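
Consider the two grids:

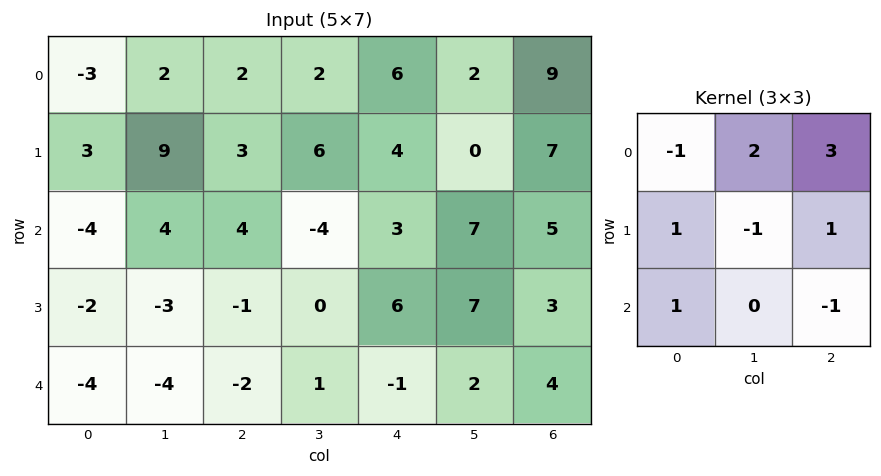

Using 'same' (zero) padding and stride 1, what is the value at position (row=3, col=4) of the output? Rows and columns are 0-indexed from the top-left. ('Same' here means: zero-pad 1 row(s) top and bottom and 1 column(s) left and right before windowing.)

31

The receptive field on the zero-padded input at this output position is [-4 3 7 / 0 6 7 / 1 -1 2]. Elementwise product with the kernel and sum: -4·-1 + 3·2 + 7·3 + 0·1 + 6·-1 + 7·1 + 1·1 + 2·-1.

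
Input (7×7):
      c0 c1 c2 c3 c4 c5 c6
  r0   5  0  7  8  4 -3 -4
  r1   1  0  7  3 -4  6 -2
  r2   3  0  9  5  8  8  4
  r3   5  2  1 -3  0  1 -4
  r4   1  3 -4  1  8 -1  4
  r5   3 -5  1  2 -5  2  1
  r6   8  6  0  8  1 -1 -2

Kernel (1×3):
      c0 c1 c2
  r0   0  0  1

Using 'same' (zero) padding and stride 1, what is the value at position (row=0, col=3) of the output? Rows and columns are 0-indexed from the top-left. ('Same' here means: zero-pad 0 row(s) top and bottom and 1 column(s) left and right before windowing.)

The receptive field on the zero-padded input at this output position is [7 8 4]. Elementwise product with the kernel and sum: 4·1.

4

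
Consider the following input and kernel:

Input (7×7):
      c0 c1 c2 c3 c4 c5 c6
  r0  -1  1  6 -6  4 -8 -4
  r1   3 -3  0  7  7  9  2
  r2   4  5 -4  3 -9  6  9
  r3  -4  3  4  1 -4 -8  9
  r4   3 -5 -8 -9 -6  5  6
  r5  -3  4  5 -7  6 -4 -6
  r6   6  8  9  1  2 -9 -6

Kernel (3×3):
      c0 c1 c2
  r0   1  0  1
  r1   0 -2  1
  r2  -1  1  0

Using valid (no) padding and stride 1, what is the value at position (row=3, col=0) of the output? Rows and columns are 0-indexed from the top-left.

The receptive field on the input at this output position is [-4 3 4 / 3 -5 -8 / -3 4 5]. Elementwise product with the kernel and sum: -4·1 + 4·1 + -5·-2 + -8·1 + -3·-1 + 4·1.

9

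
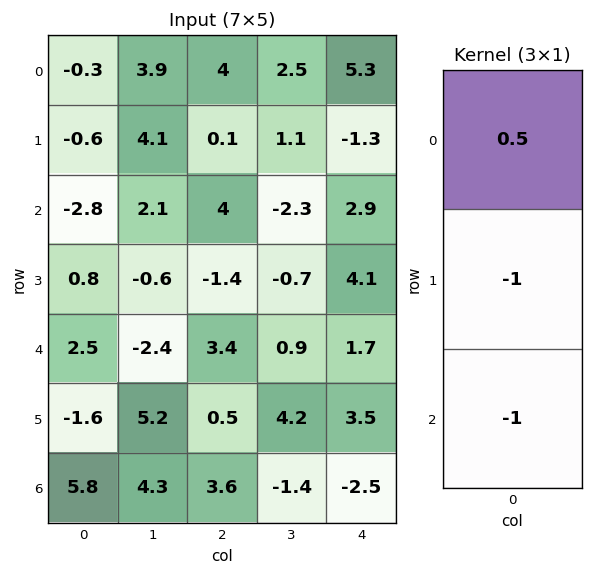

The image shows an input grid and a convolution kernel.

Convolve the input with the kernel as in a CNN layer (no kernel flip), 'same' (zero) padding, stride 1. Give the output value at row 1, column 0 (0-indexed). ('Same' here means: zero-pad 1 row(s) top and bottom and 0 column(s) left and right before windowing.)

The receptive field on the zero-padded input at this output position is [-0.3 / -0.6 / -2.8]. Elementwise product with the kernel and sum: -0.3·0.5 + -0.6·-1 + -2.8·-1.

3.25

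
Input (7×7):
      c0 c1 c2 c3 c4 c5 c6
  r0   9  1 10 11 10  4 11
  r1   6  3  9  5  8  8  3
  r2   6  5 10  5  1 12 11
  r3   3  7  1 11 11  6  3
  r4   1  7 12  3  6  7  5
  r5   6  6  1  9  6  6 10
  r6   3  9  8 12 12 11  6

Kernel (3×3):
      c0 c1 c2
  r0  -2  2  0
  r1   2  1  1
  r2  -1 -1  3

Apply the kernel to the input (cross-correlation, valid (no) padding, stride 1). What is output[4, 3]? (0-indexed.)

45

The receptive field on the input at this output position is [3 6 7 / 9 6 6 / 12 12 11]. Elementwise product with the kernel and sum: 3·-2 + 6·2 + 9·2 + 6·1 + 6·1 + 12·-1 + 12·-1 + 11·3.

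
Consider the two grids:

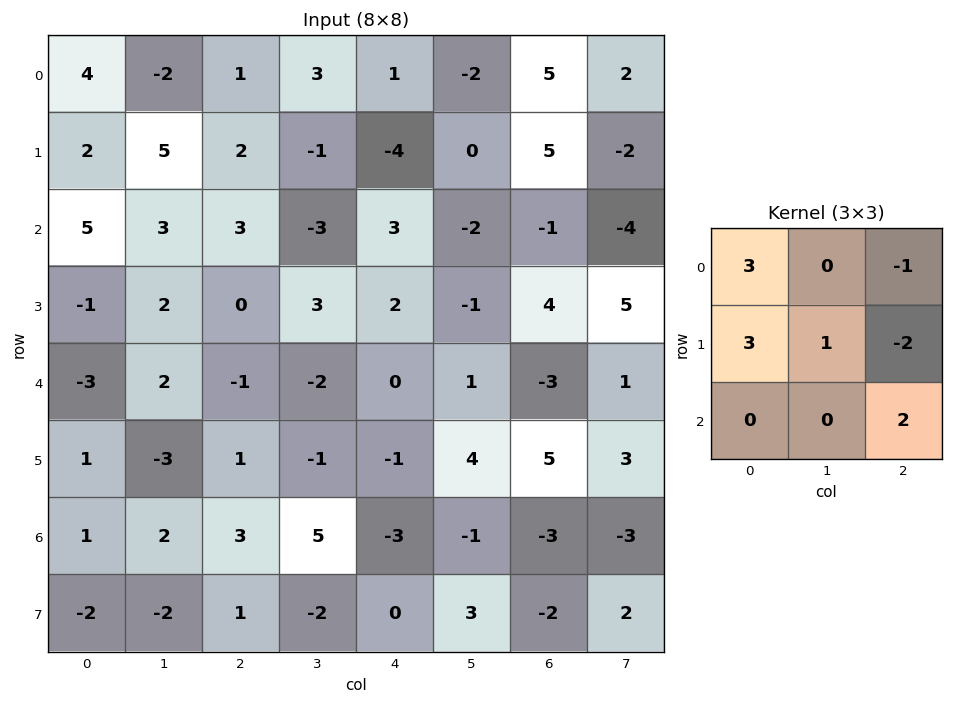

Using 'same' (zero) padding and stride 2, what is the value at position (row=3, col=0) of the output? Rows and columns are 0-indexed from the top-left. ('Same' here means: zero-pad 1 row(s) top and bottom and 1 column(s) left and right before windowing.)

The receptive field on the zero-padded input at this output position is [0 1 -3 / 0 1 2 / 0 -2 -2]. Elementwise product with the kernel and sum: 0·3 + -3·-1 + 0·3 + 1·1 + 2·-2 + -2·2.

-4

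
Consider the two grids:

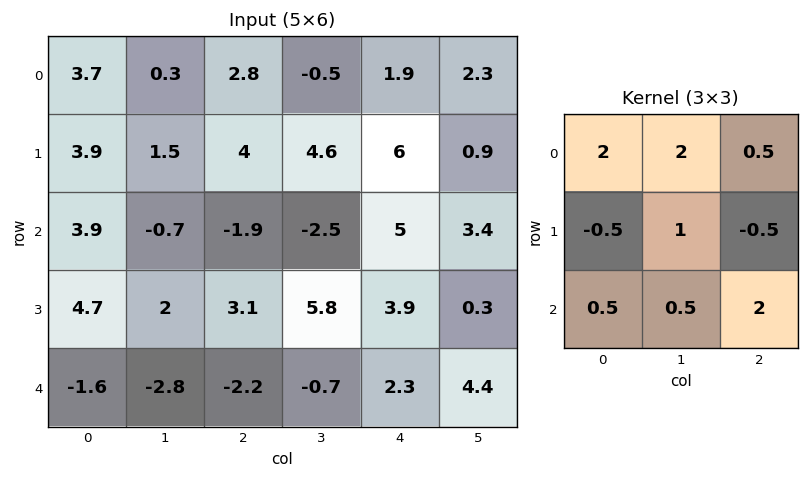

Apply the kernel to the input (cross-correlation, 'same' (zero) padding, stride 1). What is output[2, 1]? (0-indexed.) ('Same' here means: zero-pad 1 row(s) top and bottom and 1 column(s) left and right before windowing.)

The receptive field on the zero-padded input at this output position is [3.9 1.5 4 / 3.9 -0.7 -1.9 / 4.7 2 3.1]. Elementwise product with the kernel and sum: 3.9·2 + 1.5·2 + 4·0.5 + 3.9·-0.5 + -0.7·1 + -1.9·-0.5 + 4.7·0.5 + 2·0.5 + 3.1·2.

20.65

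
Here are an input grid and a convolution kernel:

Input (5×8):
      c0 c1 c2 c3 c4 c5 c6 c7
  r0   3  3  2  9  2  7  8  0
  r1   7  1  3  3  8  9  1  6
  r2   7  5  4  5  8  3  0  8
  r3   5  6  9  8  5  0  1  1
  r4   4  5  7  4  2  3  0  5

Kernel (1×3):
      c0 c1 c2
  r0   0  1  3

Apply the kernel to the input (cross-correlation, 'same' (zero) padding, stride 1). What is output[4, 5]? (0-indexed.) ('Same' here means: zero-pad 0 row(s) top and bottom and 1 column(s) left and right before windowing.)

The receptive field on the zero-padded input at this output position is [2 3 0]. Elementwise product with the kernel and sum: 3·1 + 0·3.

3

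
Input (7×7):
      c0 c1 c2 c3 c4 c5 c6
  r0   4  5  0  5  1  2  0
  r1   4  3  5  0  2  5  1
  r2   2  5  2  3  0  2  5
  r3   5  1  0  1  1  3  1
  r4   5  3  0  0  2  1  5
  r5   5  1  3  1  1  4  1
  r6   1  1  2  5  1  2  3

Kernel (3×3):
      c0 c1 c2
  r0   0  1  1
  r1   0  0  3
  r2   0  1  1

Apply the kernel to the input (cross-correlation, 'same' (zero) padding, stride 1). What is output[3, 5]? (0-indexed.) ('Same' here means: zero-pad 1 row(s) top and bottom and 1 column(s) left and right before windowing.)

16

The receptive field on the zero-padded input at this output position is [0 2 5 / 1 3 1 / 2 1 5]. Elementwise product with the kernel and sum: 2·1 + 5·1 + 1·3 + 1·1 + 5·1.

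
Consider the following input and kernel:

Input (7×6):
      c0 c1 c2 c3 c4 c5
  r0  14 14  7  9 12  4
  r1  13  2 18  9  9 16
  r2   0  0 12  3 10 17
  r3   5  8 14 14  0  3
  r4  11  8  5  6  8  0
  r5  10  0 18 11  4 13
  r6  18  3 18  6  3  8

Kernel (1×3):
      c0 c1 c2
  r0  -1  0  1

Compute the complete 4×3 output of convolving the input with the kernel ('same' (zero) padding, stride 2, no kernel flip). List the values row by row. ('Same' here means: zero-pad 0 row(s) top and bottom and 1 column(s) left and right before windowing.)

Output[0,0]: The receptive field on the zero-padded input at this output position is [0 14 14]. Elementwise product with the kernel and sum: 0·-1 + 14·1.
Output[0,1]: The receptive field on the zero-padded input at this output position is [14 7 9]. Elementwise product with the kernel and sum: 14·-1 + 9·1.

14 -5 -5
0 3 14
8 -2 -6
3 3 2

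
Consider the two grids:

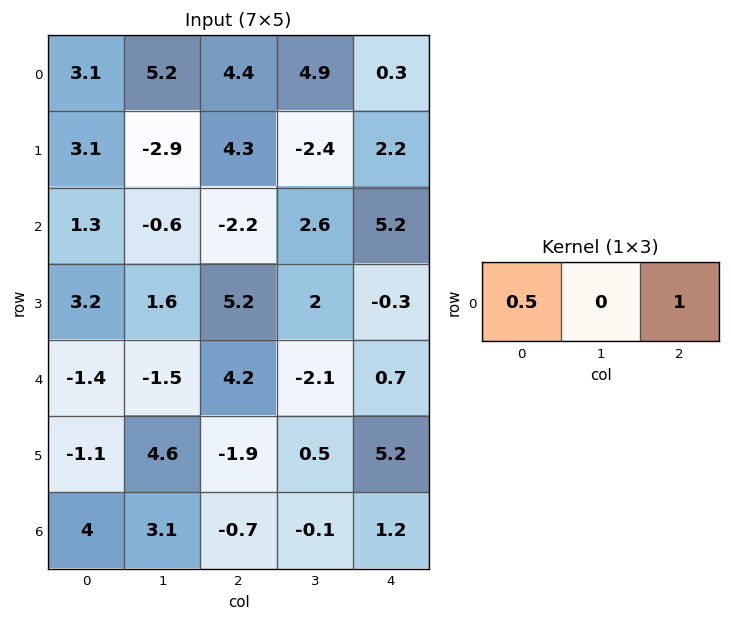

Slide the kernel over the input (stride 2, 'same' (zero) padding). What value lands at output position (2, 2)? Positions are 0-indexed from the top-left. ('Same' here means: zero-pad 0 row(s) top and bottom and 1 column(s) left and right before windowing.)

The receptive field on the zero-padded input at this output position is [-2.1 0.7 0]. Elementwise product with the kernel and sum: -2.1·0.5 + 0·1.

-1.05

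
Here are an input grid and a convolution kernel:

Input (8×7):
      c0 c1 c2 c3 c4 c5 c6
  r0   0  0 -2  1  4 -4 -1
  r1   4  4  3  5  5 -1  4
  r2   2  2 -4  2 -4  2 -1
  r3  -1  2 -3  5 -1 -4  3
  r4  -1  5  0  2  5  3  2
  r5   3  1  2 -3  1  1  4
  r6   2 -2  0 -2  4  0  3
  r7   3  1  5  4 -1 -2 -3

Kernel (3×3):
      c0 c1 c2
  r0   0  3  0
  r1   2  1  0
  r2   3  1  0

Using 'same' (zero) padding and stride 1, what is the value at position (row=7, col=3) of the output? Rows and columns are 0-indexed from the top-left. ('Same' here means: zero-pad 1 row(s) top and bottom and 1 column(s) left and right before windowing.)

8

The receptive field on the zero-padded input at this output position is [0 -2 4 / 5 4 -1 / 0 0 0]. Elementwise product with the kernel and sum: -2·3 + 5·2 + 4·1 + 0·3 + 0·1.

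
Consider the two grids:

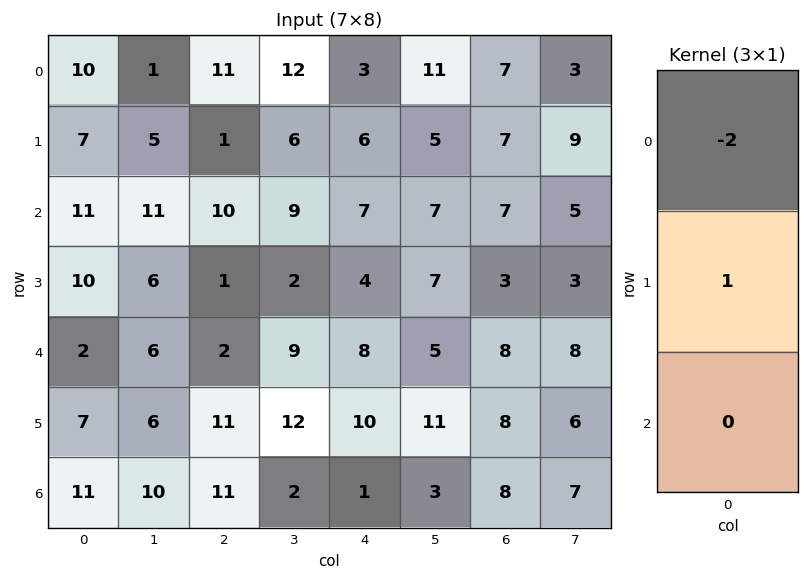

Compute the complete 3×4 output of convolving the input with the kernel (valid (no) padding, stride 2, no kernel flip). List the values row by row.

Output[0,0]: The receptive field on the input at this output position is [10 / 7 / 11]. Elementwise product with the kernel and sum: 10·-2 + 7·1.

-13 -21 0 -7
-12 -19 -10 -11
3 7 -6 -8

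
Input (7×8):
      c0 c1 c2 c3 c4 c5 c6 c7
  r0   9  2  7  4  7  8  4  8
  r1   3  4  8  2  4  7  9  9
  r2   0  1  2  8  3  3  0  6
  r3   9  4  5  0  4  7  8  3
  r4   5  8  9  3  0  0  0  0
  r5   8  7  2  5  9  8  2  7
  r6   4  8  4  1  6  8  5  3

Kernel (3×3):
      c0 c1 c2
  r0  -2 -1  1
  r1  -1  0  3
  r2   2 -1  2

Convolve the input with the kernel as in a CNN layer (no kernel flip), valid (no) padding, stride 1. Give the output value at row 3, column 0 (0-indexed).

18

The receptive field on the input at this output position is [9 4 5 / 5 8 9 / 8 7 2]. Elementwise product with the kernel and sum: 9·-2 + 4·-1 + 5·1 + 5·-1 + 9·3 + 8·2 + 7·-1 + 2·2.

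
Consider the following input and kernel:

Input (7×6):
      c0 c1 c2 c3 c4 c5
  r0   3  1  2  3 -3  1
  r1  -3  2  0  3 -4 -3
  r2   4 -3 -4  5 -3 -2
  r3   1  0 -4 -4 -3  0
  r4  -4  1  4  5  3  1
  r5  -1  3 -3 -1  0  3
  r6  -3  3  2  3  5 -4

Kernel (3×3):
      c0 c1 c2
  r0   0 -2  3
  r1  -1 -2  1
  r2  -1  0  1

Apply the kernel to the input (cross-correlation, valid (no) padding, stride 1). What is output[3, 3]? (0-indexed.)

The receptive field on the input at this output position is [-4 -3 0 / 5 3 1 / -1 0 3]. Elementwise product with the kernel and sum: -3·-2 + 0·3 + 5·-1 + 3·-2 + 1·1 + -1·-1 + 3·1.

0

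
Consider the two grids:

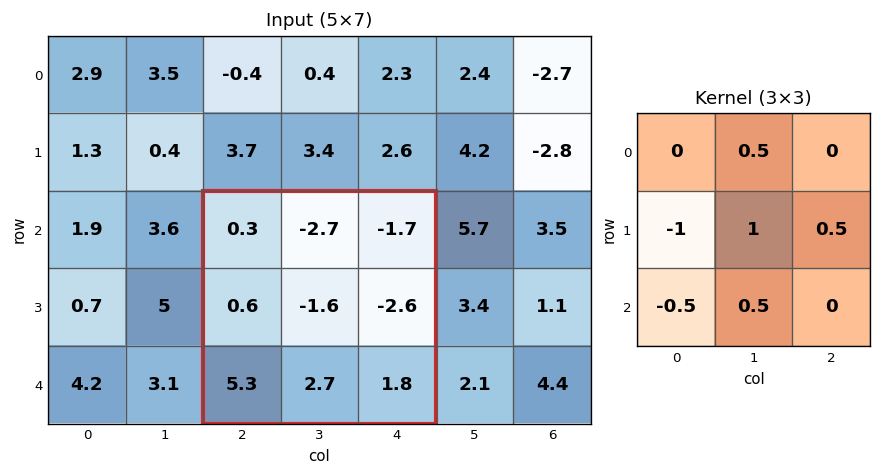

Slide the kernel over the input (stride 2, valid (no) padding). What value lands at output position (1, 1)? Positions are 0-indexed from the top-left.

The receptive field on the input at this output position is [0.3 -2.7 -1.7 / 0.6 -1.6 -2.6 / 5.3 2.7 1.8]. Elementwise product with the kernel and sum: -2.7·0.5 + 0.6·-1 + -1.6·1 + -2.6·0.5 + 5.3·-0.5 + 2.7·0.5.

-6.15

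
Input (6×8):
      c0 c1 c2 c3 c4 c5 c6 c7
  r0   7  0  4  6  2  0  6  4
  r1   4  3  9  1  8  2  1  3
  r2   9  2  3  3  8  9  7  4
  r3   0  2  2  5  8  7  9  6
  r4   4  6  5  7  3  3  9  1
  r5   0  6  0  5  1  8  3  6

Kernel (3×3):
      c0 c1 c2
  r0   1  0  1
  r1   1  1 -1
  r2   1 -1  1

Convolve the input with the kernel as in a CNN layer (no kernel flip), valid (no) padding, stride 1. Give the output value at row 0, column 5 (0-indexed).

The receptive field on the input at this output position is [0 6 4 / 2 1 3 / 9 7 4]. Elementwise product with the kernel and sum: 0·1 + 4·1 + 2·1 + 1·1 + 3·-1 + 9·1 + 7·-1 + 4·1.

10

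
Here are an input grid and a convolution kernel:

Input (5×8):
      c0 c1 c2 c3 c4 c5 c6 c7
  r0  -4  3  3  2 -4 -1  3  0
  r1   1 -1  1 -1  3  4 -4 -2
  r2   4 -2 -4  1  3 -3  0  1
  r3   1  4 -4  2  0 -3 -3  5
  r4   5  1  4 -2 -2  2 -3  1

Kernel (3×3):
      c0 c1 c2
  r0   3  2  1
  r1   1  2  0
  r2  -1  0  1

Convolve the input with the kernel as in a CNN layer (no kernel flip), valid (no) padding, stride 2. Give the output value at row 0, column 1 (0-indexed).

15

The receptive field on the input at this output position is [3 2 -4 / 1 -1 3 / -4 1 3]. Elementwise product with the kernel and sum: 3·3 + 2·2 + -4·1 + 1·1 + -1·2 + -4·-1 + 3·1.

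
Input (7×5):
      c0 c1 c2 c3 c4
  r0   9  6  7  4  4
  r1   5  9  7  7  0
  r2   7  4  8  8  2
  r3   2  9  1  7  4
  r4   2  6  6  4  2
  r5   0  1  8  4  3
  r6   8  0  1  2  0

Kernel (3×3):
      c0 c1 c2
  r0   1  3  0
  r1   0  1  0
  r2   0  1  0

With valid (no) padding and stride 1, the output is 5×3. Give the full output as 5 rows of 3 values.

40 42 34
45 39 43
34 35 43
36 26 30
21 33 24

Output[0,0]: The receptive field on the input at this output position is [9 6 7 / 5 9 7 / 7 4 8]. Elementwise product with the kernel and sum: 9·1 + 6·3 + 9·1 + 4·1.
Output[0,1]: The receptive field on the input at this output position is [6 7 4 / 9 7 7 / 4 8 8]. Elementwise product with the kernel and sum: 6·1 + 7·3 + 7·1 + 8·1.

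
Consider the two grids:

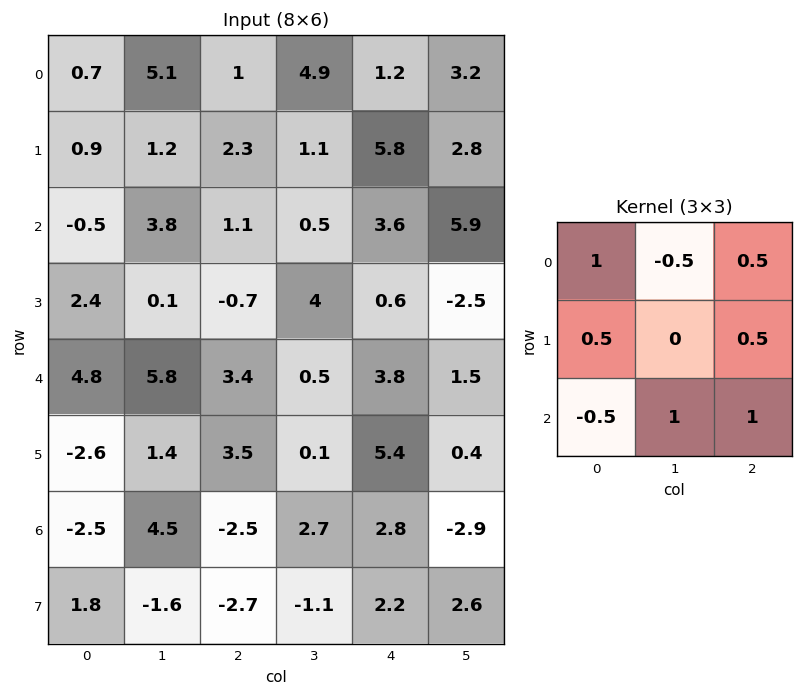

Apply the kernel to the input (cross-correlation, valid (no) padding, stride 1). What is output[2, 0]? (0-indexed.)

The receptive field on the input at this output position is [-0.5 3.8 1.1 / 2.4 0.1 -0.7 / 4.8 5.8 3.4]. Elementwise product with the kernel and sum: -0.5·1 + 3.8·-0.5 + 1.1·0.5 + 2.4·0.5 + -0.7·0.5 + 4.8·-0.5 + 5.8·1 + 3.4·1.

5.8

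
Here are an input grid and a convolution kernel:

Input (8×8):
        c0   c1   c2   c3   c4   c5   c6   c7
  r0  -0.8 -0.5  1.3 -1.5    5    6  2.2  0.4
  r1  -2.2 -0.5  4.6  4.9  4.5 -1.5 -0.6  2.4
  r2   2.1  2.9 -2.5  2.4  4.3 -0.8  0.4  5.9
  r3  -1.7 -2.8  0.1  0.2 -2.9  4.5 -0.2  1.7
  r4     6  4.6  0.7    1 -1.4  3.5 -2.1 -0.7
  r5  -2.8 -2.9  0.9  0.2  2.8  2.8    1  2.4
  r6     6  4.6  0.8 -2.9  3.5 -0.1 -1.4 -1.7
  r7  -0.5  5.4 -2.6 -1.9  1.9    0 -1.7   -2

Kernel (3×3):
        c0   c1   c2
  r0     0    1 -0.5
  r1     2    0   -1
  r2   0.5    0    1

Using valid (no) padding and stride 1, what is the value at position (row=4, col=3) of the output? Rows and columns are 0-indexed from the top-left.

The receptive field on the input at this output position is [1 -1.4 3.5 / 0.2 2.8 2.8 / -2.9 3.5 -0.1]. Elementwise product with the kernel and sum: -1.4·1 + 3.5·-0.5 + 0.2·2 + 2.8·-1 + -2.9·0.5 + -0.1·1.

-7.1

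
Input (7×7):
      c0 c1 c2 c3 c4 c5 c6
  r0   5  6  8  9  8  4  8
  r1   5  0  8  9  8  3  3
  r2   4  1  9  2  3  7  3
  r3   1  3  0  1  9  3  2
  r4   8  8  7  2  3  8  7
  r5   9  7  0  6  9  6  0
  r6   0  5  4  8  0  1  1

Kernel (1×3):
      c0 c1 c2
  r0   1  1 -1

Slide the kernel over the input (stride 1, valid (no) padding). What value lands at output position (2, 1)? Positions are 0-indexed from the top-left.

8

The receptive field on the input at this output position is [1 9 2]. Elementwise product with the kernel and sum: 1·1 + 9·1 + 2·-1.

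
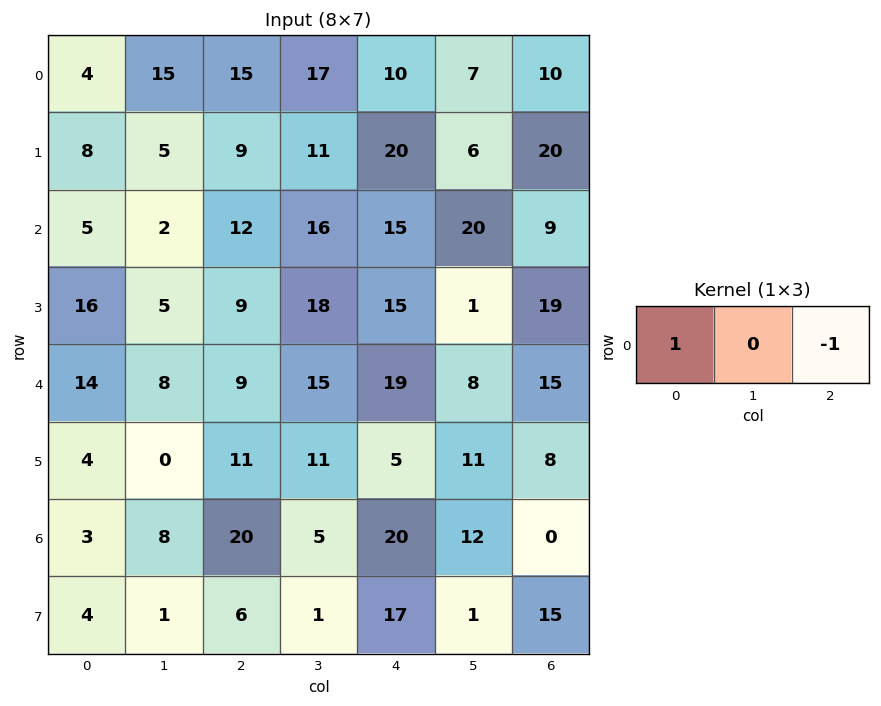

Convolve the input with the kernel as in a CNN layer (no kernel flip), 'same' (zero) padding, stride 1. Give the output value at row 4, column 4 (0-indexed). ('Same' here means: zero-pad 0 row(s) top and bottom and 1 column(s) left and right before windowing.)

7

The receptive field on the zero-padded input at this output position is [15 19 8]. Elementwise product with the kernel and sum: 15·1 + 8·-1.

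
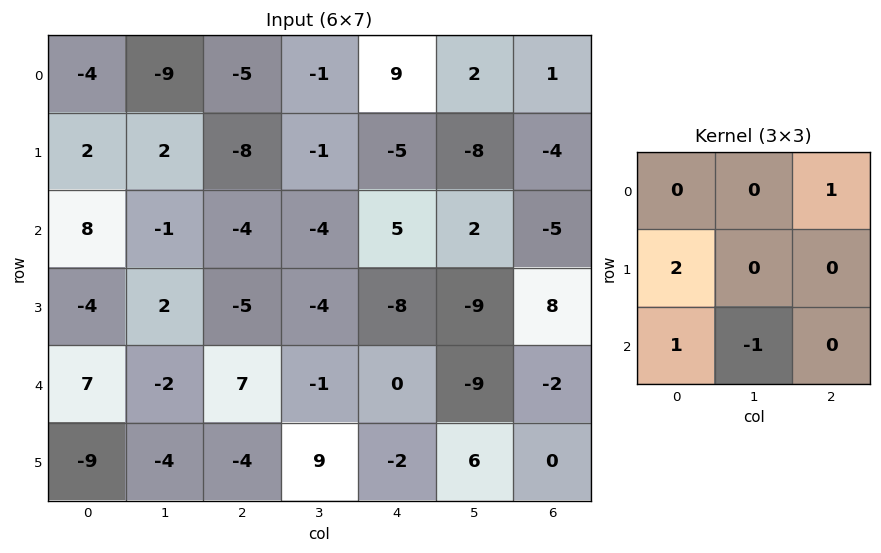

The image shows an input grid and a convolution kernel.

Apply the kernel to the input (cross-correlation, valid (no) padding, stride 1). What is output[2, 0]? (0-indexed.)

The receptive field on the input at this output position is [8 -1 -4 / -4 2 -5 / 7 -2 7]. Elementwise product with the kernel and sum: -4·1 + -4·2 + 7·1 + -2·-1.

-3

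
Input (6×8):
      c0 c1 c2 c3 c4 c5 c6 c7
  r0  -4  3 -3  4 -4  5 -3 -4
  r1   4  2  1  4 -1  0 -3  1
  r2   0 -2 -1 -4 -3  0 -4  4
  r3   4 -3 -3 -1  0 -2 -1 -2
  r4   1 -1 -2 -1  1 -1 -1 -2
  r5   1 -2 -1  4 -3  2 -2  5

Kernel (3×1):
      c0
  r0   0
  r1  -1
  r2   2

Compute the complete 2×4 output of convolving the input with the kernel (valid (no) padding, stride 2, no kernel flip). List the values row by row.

-4 -3 -5 -5
-2 -1 2 -1

Output[0,0]: The receptive field on the input at this output position is [-4 / 4 / 0]. Elementwise product with the kernel and sum: 4·-1 + 0·2.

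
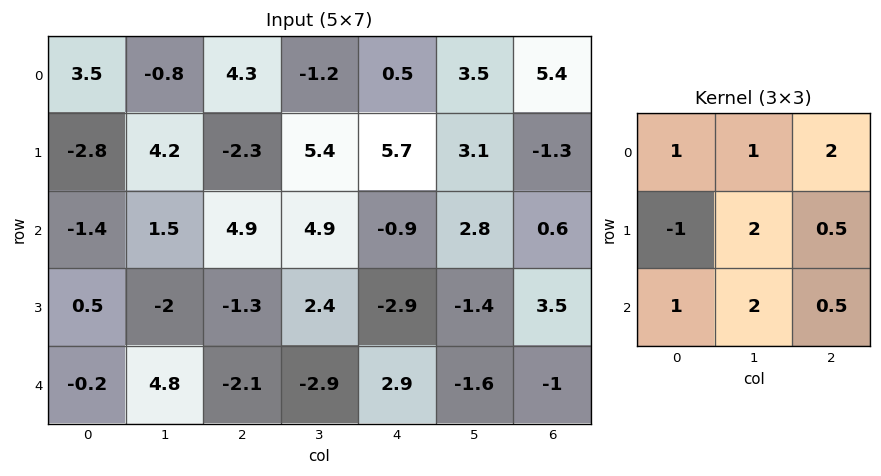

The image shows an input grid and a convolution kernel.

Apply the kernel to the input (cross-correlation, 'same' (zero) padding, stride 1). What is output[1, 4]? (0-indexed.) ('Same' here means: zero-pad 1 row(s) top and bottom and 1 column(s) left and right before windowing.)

18.35

The receptive field on the zero-padded input at this output position is [-1.2 0.5 3.5 / 5.4 5.7 3.1 / 4.9 -0.9 2.8]. Elementwise product with the kernel and sum: -1.2·1 + 0.5·1 + 3.5·2 + 5.4·-1 + 5.7·2 + 3.1·0.5 + 4.9·1 + -0.9·2 + 2.8·0.5.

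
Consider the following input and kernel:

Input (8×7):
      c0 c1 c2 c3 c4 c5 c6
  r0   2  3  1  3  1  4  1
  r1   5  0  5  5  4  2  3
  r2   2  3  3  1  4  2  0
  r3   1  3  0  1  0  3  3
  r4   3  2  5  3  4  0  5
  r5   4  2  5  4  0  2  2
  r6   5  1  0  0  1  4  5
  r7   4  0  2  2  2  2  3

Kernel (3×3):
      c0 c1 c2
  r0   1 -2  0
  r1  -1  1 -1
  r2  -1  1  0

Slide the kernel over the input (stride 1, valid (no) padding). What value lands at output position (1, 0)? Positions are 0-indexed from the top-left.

The receptive field on the input at this output position is [5 0 5 / 2 3 3 / 1 3 0]. Elementwise product with the kernel and sum: 5·1 + 0·-2 + 2·-1 + 3·1 + 3·-1 + 1·-1 + 3·1.

5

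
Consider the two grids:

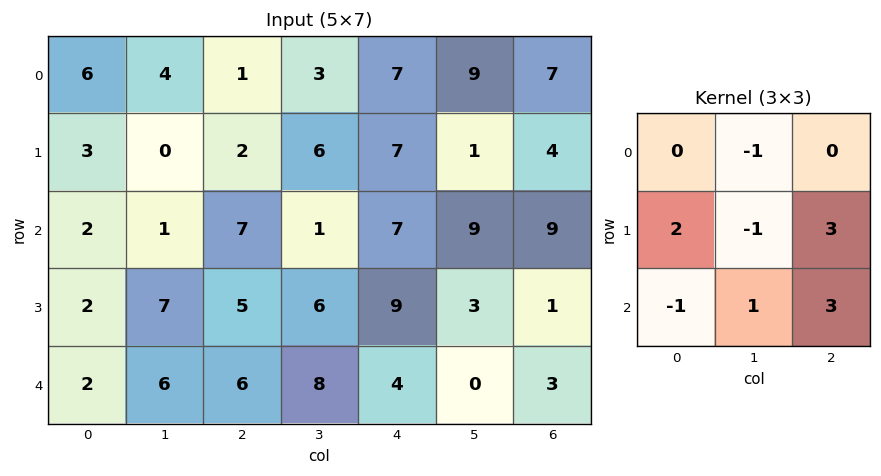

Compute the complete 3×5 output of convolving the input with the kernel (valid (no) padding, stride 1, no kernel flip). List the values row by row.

Output[0,0]: The receptive field on the input at this output position is [6 4 1 / 3 0 2 / 2 1 7]. Elementwise product with the kernel and sum: 4·-1 + 3·2 + 0·-1 + 2·3 + 2·-1 + 1·1 + 7·3.

28 24 31 34 45
44 12 56 27 28
33 44 44 1 14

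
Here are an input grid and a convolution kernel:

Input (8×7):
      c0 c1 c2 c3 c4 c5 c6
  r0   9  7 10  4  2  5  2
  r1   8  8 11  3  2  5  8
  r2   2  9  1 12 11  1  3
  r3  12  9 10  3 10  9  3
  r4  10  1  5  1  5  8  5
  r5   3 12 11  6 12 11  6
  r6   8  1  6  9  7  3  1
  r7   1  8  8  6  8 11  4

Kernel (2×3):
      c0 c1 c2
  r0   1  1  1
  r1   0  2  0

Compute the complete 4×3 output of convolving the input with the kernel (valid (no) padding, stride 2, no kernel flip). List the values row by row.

Output[0,0]: The receptive field on the input at this output position is [9 7 10 / 8 8 11]. Elementwise product with the kernel and sum: 9·1 + 7·1 + 10·1 + 8·2.
Output[0,1]: The receptive field on the input at this output position is [10 4 2 / 11 3 2]. Elementwise product with the kernel and sum: 10·1 + 4·1 + 2·1 + 3·2.

42 22 19
30 30 33
40 23 40
31 34 33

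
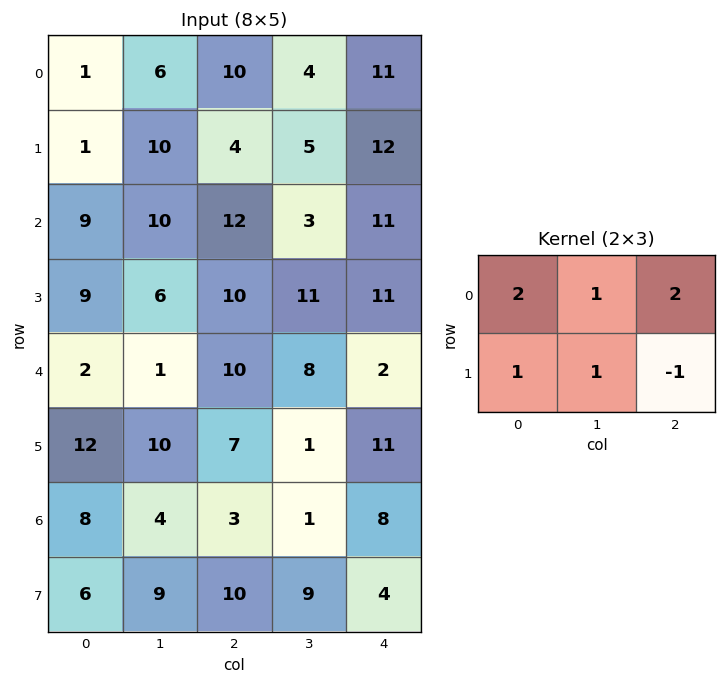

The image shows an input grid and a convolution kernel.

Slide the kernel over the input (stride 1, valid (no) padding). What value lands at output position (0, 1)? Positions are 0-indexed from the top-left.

39

The receptive field on the input at this output position is [6 10 4 / 10 4 5]. Elementwise product with the kernel and sum: 6·2 + 10·1 + 4·2 + 10·1 + 4·1 + 5·-1.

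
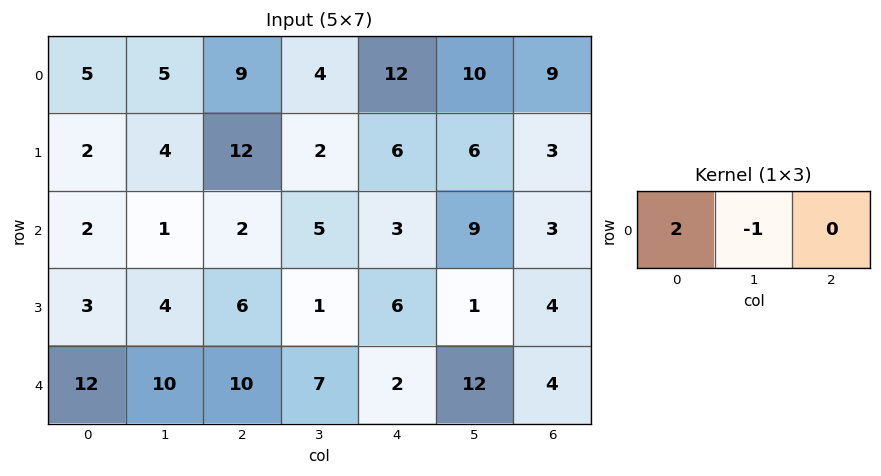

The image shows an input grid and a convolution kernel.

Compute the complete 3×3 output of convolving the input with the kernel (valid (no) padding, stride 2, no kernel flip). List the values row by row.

Output[0,0]: The receptive field on the input at this output position is [5 5 9]. Elementwise product with the kernel and sum: 5·2 + 5·-1.
Output[0,1]: The receptive field on the input at this output position is [9 4 12]. Elementwise product with the kernel and sum: 9·2 + 4·-1.

5 14 14
3 -1 -3
14 13 -8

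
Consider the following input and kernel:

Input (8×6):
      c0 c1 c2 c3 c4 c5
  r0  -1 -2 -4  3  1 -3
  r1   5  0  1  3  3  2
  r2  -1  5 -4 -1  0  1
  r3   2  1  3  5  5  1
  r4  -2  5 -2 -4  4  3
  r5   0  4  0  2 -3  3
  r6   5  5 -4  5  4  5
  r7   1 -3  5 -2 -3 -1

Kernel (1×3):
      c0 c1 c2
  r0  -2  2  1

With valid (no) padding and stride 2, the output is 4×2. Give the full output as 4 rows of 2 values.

Output[0,0]: The receptive field on the input at this output position is [-1 -2 -4]. Elementwise product with the kernel and sum: -1·-2 + -2·2 + -4·1.

-6 15
8 6
12 0
-4 22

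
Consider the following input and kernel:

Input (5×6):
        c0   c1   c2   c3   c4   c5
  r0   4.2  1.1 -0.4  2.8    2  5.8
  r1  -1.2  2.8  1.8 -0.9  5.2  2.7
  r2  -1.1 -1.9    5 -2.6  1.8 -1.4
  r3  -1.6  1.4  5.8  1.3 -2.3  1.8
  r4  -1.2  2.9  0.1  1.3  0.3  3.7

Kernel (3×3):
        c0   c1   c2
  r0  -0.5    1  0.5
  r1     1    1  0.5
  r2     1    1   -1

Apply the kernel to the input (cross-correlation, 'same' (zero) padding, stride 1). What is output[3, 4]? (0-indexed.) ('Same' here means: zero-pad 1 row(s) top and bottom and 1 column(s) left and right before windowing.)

0.2

The receptive field on the zero-padded input at this output position is [-2.6 1.8 -1.4 / 1.3 -2.3 1.8 / 1.3 0.3 3.7]. Elementwise product with the kernel and sum: -2.6·-0.5 + 1.8·1 + -1.4·0.5 + 1.3·1 + -2.3·1 + 1.8·0.5 + 1.3·1 + 0.3·1 + 3.7·-1.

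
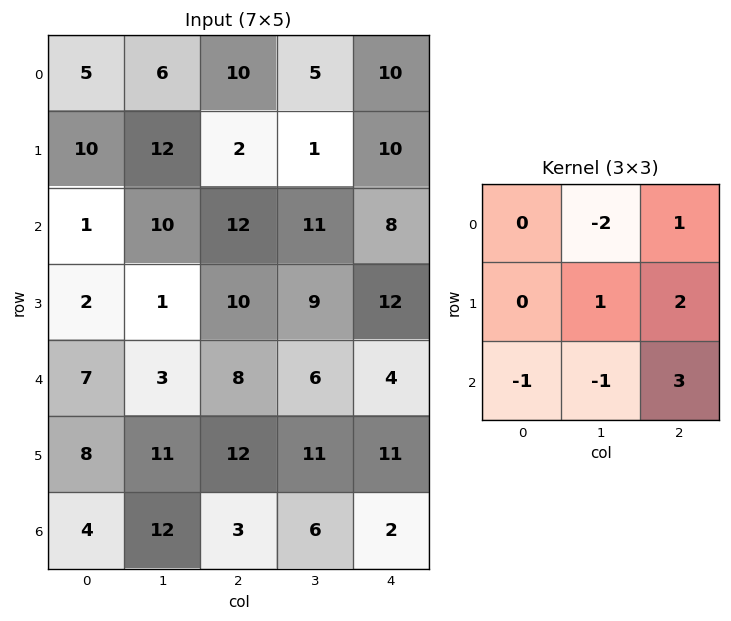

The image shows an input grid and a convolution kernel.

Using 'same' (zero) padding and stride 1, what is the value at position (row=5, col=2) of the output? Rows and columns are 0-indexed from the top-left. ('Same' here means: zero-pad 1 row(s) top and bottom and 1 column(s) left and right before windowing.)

27

The receptive field on the zero-padded input at this output position is [3 8 6 / 11 12 11 / 12 3 6]. Elementwise product with the kernel and sum: 8·-2 + 6·1 + 12·1 + 11·2 + 12·-1 + 3·-1 + 6·3.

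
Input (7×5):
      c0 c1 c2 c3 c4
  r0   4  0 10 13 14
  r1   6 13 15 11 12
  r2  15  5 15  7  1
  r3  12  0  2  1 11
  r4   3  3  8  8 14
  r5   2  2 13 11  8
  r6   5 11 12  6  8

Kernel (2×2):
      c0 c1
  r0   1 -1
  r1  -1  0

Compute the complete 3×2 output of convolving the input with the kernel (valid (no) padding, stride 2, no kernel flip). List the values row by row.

-2 -18
-2 6
-2 -13

Output[0,0]: The receptive field on the input at this output position is [4 0 / 6 13]. Elementwise product with the kernel and sum: 4·1 + 0·-1 + 6·-1.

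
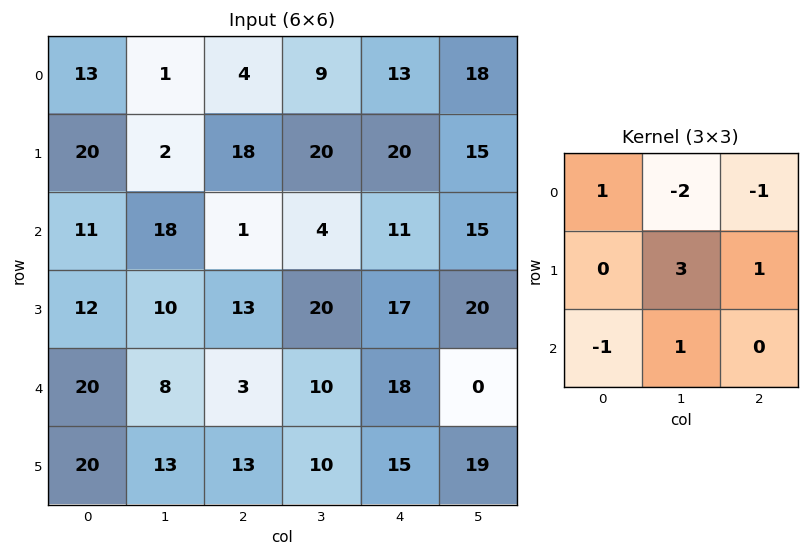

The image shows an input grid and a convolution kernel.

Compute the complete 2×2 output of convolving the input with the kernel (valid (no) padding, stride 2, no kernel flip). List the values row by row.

38 56
5 66

Output[0,0]: The receptive field on the input at this output position is [13 1 4 / 20 2 18 / 11 18 1]. Elementwise product with the kernel and sum: 13·1 + 1·-2 + 4·-1 + 2·3 + 18·1 + 11·-1 + 18·1.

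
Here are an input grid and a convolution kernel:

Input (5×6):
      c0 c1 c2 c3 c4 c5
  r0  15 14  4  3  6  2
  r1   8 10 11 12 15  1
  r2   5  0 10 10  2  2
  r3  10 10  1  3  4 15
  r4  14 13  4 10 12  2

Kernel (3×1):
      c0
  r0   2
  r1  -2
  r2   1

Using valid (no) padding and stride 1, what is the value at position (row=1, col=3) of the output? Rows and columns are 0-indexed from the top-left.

The receptive field on the input at this output position is [12 / 10 / 3]. Elementwise product with the kernel and sum: 12·2 + 10·-2 + 3·1.

7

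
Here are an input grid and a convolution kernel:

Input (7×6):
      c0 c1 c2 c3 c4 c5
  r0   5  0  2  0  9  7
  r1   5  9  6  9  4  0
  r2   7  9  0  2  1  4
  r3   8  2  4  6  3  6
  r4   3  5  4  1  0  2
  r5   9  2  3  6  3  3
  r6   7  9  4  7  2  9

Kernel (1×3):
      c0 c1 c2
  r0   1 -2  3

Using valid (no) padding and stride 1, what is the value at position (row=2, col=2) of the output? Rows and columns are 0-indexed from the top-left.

The receptive field on the input at this output position is [0 2 1]. Elementwise product with the kernel and sum: 0·1 + 2·-2 + 1·3.

-1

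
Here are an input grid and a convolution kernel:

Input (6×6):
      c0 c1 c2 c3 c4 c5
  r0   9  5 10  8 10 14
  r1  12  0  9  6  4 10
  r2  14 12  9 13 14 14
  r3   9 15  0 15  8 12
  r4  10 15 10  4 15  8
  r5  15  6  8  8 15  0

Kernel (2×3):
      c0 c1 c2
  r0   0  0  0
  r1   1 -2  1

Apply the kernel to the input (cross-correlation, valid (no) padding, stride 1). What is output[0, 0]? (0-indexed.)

21

The receptive field on the input at this output position is [9 5 10 / 12 0 9]. Elementwise product with the kernel and sum: 12·1 + 0·-2 + 9·1.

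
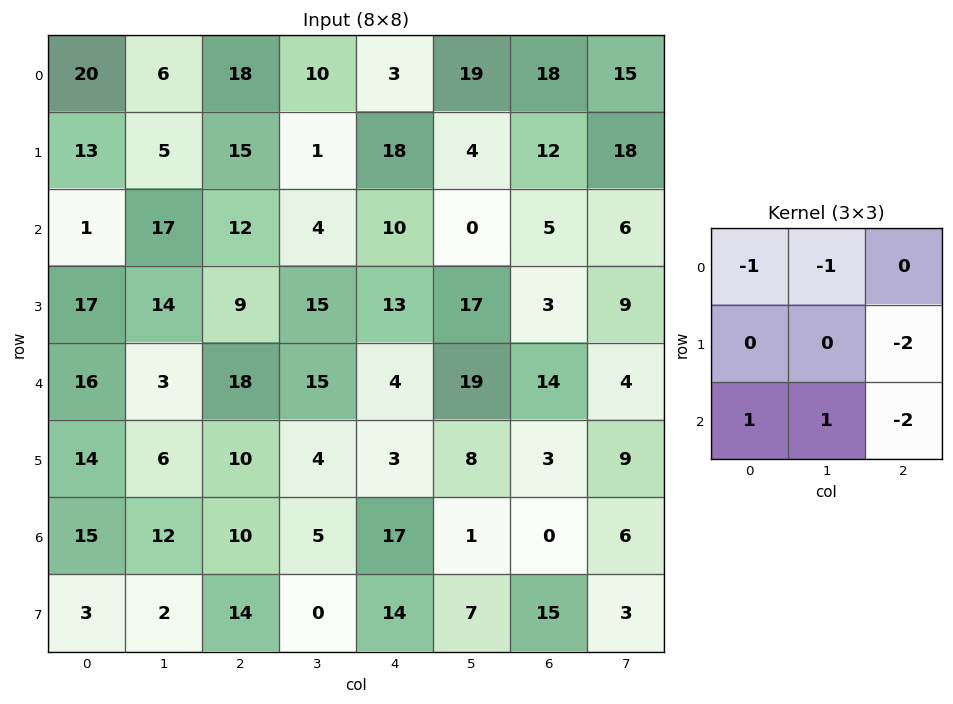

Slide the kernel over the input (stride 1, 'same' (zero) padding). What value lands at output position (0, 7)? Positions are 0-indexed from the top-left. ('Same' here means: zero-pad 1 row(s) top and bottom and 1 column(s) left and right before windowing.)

The receptive field on the zero-padded input at this output position is [0 0 0 / 18 15 0 / 12 18 0]. Elementwise product with the kernel and sum: 0·-1 + 0·-1 + 0·-2 + 12·1 + 18·1 + 0·-2.

30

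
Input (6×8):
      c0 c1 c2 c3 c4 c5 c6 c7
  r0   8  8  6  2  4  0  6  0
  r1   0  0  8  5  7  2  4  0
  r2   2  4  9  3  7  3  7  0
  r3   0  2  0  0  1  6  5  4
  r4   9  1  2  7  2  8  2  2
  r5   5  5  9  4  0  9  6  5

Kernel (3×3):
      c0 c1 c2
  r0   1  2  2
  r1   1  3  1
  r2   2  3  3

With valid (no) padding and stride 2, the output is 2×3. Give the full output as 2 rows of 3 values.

Output[0,0]: The receptive field on the input at this output position is [8 8 6 / 0 0 8 / 2 4 9]. Elementwise product with the kernel and sum: 8·1 + 8·2 + 6·2 + 0·1 + 0·3 + 8·1 + 2·2 + 4·3 + 9·3.

87 96 77
61 61 85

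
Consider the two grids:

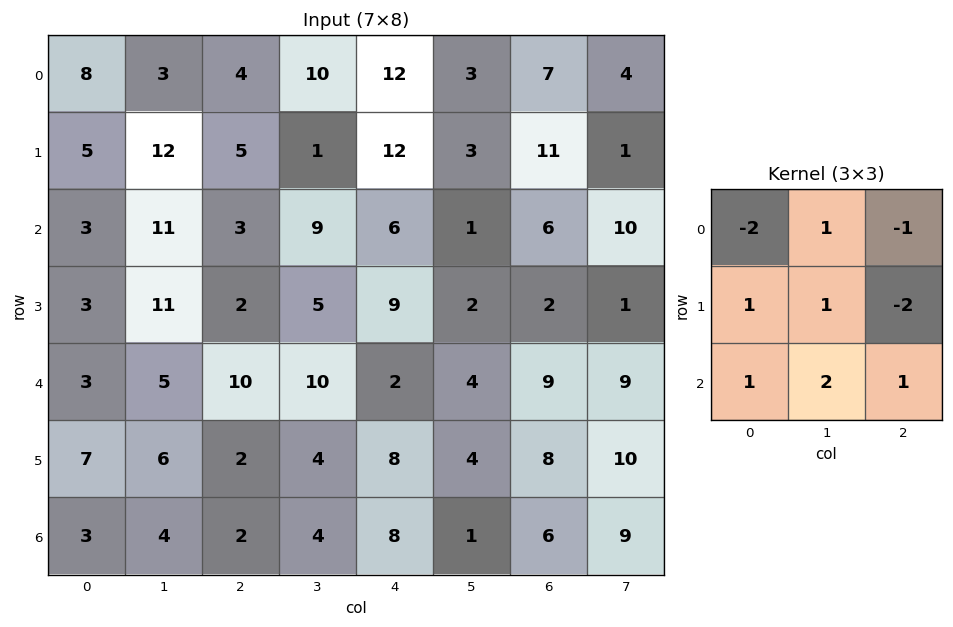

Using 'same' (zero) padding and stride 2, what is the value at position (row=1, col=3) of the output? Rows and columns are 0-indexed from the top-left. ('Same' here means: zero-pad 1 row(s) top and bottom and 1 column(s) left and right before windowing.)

The receptive field on the zero-padded input at this output position is [3 11 1 / 1 6 10 / 2 2 1]. Elementwise product with the kernel and sum: 3·-2 + 11·1 + 1·-1 + 1·1 + 6·1 + 10·-2 + 2·1 + 2·2 + 1·1.

-2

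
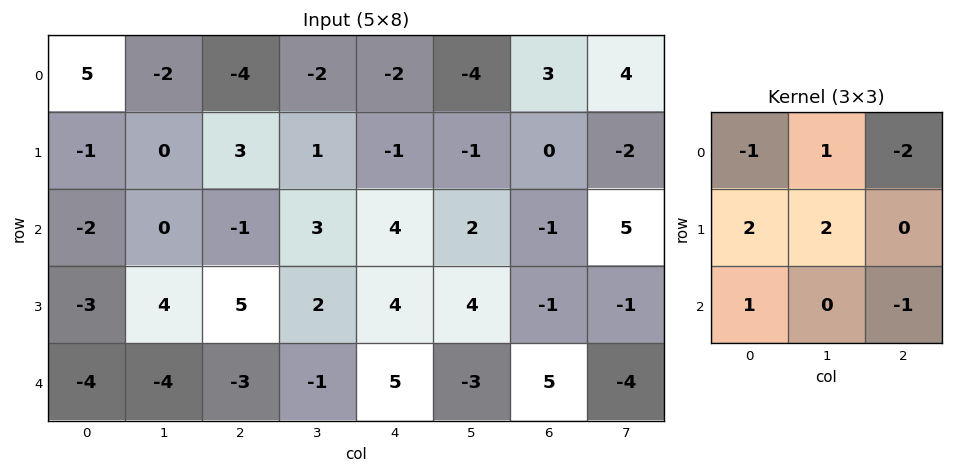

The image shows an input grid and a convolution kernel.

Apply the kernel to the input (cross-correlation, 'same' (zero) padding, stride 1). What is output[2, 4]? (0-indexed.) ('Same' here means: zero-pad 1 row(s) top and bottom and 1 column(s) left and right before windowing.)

The receptive field on the zero-padded input at this output position is [1 -1 -1 / 3 4 2 / 2 4 4]. Elementwise product with the kernel and sum: 1·-1 + -1·1 + -1·-2 + 3·2 + 4·2 + 2·1 + 4·-1.

12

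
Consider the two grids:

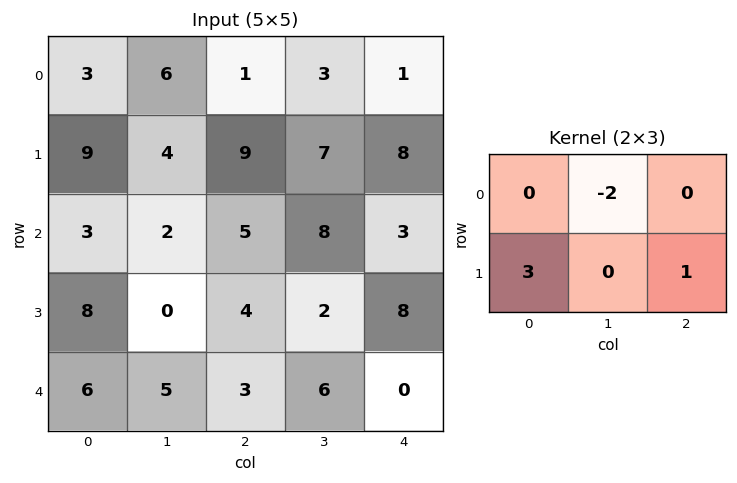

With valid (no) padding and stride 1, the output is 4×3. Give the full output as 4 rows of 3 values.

24 17 29
6 -4 4
24 -8 4
21 13 5

Output[0,0]: The receptive field on the input at this output position is [3 6 1 / 9 4 9]. Elementwise product with the kernel and sum: 6·-2 + 9·3 + 9·1.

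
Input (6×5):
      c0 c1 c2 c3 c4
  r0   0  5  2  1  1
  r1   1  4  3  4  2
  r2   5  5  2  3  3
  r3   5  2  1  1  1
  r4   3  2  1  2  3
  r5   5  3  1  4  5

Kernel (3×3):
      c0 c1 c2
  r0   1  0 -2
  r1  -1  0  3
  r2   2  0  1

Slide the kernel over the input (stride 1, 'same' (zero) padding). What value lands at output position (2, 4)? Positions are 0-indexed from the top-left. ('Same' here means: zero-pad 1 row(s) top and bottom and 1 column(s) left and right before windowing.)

3

The receptive field on the zero-padded input at this output position is [4 2 0 / 3 3 0 / 1 1 0]. Elementwise product with the kernel and sum: 4·1 + 0·-2 + 3·-1 + 0·3 + 1·2 + 0·1.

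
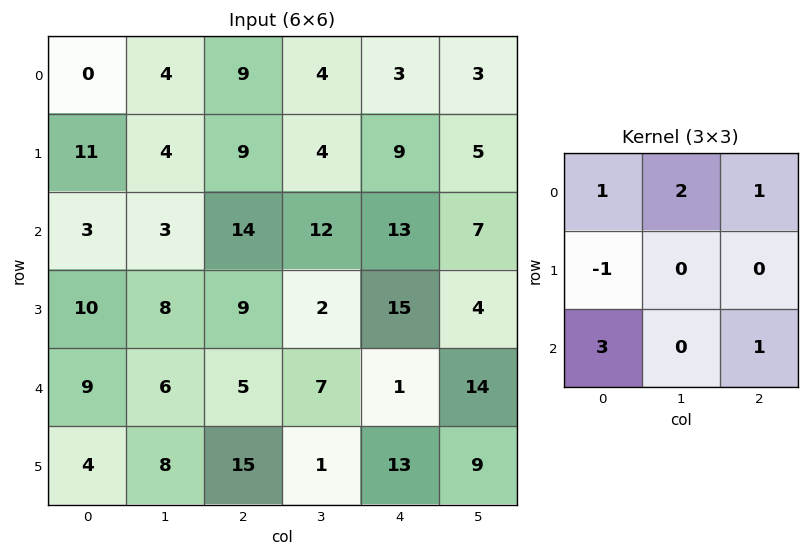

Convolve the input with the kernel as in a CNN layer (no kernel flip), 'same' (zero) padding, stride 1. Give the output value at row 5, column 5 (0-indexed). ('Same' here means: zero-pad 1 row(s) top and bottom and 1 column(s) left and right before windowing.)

16

The receptive field on the zero-padded input at this output position is [1 14 0 / 13 9 0 / 0 0 0]. Elementwise product with the kernel and sum: 1·1 + 14·2 + 0·1 + 13·-1 + 0·3 + 0·1.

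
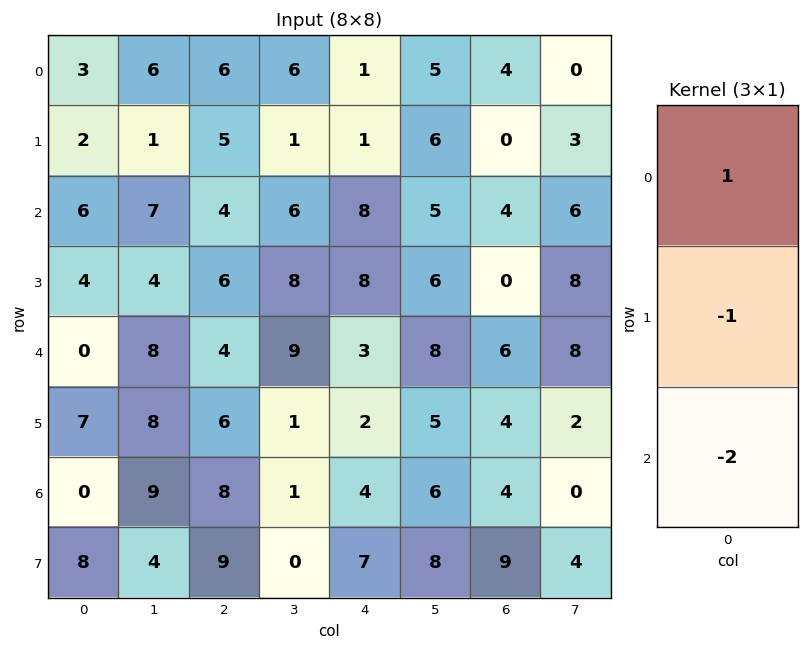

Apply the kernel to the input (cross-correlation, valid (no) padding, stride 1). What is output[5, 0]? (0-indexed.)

-9

The receptive field on the input at this output position is [7 / 0 / 8]. Elementwise product with the kernel and sum: 7·1 + 0·-1 + 8·-2.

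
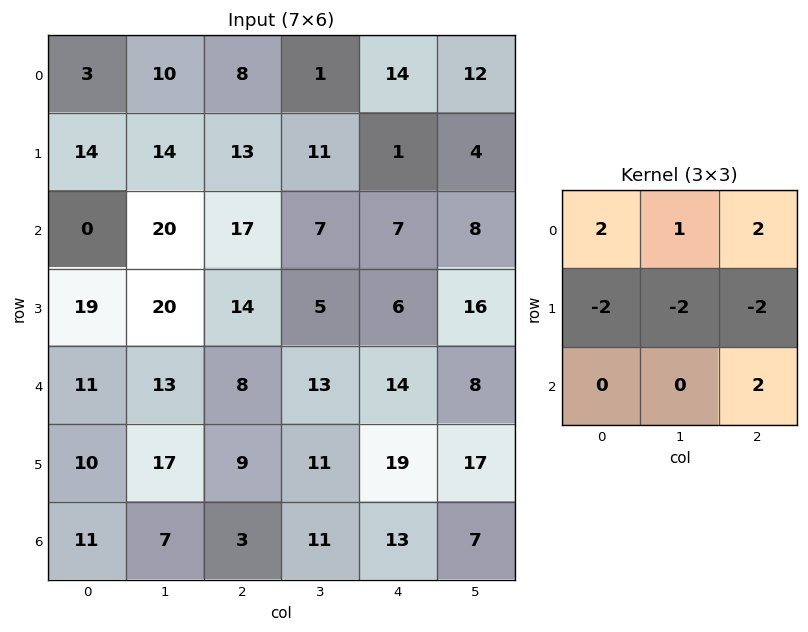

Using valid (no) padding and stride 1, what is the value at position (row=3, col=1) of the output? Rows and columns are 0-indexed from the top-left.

18

The receptive field on the input at this output position is [20 14 5 / 13 8 13 / 17 9 11]. Elementwise product with the kernel and sum: 20·2 + 14·1 + 5·2 + 13·-2 + 8·-2 + 13·-2 + 11·2.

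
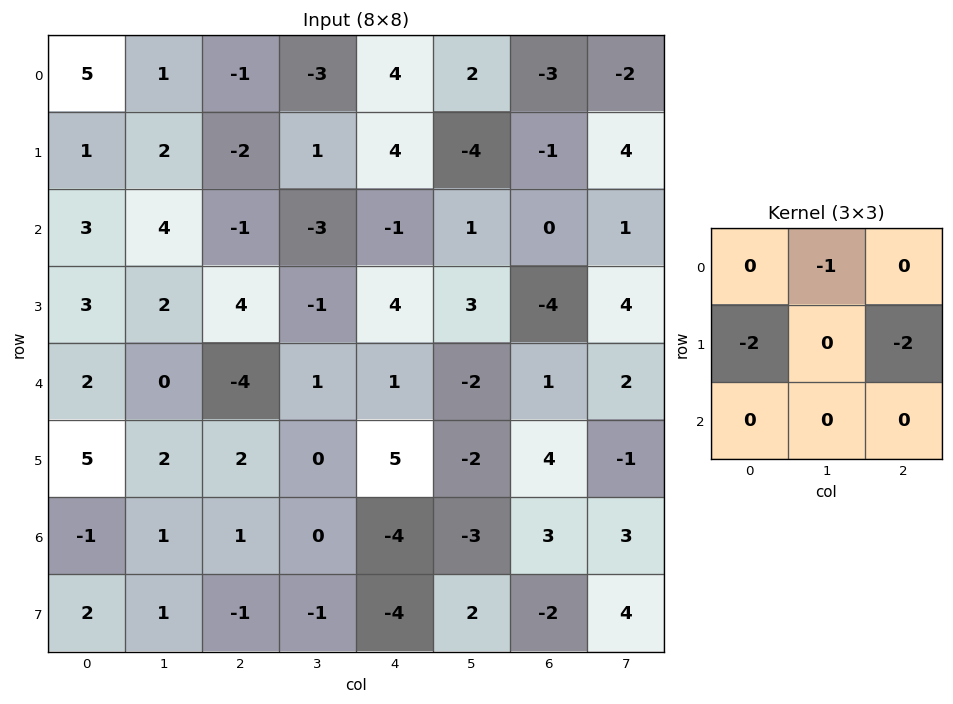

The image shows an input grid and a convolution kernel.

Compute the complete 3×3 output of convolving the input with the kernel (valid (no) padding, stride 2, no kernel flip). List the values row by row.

Output[0,0]: The receptive field on the input at this output position is [5 1 -1 / 1 2 -2 / 3 4 -1]. Elementwise product with the kernel and sum: 1·-1 + 1·-2 + -2·-2.

1 -1 -8
-18 -13 -1
-14 -15 -16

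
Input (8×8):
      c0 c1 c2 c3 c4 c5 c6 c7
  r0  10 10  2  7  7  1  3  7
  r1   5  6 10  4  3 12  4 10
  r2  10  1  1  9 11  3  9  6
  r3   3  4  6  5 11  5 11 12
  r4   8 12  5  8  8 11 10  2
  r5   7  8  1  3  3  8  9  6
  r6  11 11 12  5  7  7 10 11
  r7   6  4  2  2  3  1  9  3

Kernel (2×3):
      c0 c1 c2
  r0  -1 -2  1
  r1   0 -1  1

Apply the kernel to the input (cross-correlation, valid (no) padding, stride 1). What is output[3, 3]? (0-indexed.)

-19

The receptive field on the input at this output position is [5 11 5 / 8 8 11]. Elementwise product with the kernel and sum: 5·-1 + 11·-2 + 5·1 + 8·-1 + 11·1.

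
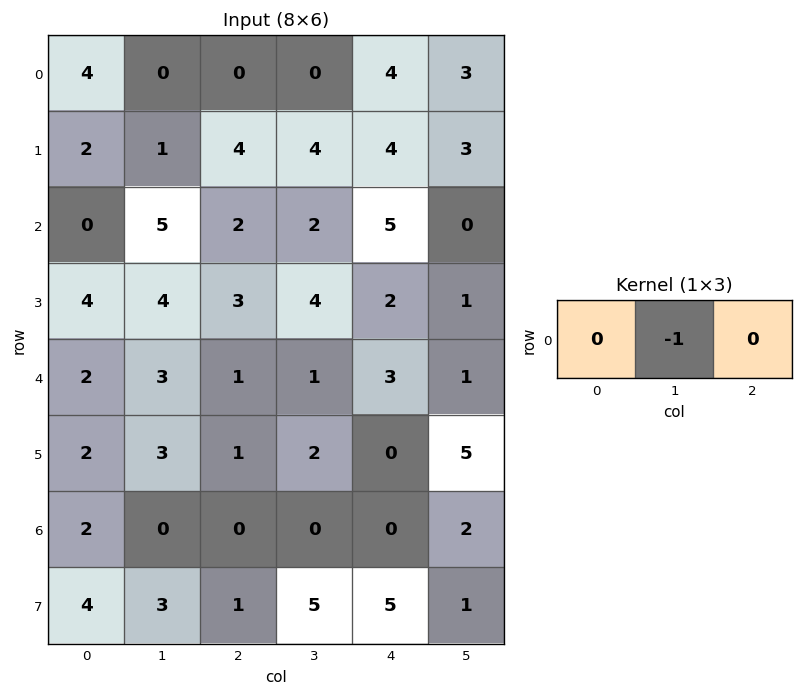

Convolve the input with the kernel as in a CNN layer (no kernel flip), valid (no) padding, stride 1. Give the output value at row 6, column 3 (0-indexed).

0

The receptive field on the input at this output position is [0 0 2]. Elementwise product with the kernel and sum: 0·-1.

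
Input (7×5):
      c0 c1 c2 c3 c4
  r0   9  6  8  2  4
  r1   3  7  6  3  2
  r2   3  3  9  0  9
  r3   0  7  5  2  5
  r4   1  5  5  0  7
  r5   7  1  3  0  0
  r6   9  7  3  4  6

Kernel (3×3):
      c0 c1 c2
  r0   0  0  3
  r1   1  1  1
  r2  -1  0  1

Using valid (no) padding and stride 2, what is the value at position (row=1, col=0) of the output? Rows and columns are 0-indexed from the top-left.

43

The receptive field on the input at this output position is [3 3 9 / 0 7 5 / 1 5 5]. Elementwise product with the kernel and sum: 9·3 + 0·1 + 7·1 + 5·1 + 1·-1 + 5·1.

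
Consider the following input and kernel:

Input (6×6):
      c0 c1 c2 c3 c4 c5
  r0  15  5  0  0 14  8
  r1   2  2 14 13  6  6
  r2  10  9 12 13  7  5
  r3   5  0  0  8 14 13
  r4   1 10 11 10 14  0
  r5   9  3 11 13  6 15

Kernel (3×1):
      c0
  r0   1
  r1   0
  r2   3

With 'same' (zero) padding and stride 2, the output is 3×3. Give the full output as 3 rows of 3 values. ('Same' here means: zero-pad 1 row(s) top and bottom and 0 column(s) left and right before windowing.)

6 42 18
17 14 48
32 33 32

Output[0,0]: The receptive field on the zero-padded input at this output position is [0 / 15 / 2]. Elementwise product with the kernel and sum: 0·1 + 2·3.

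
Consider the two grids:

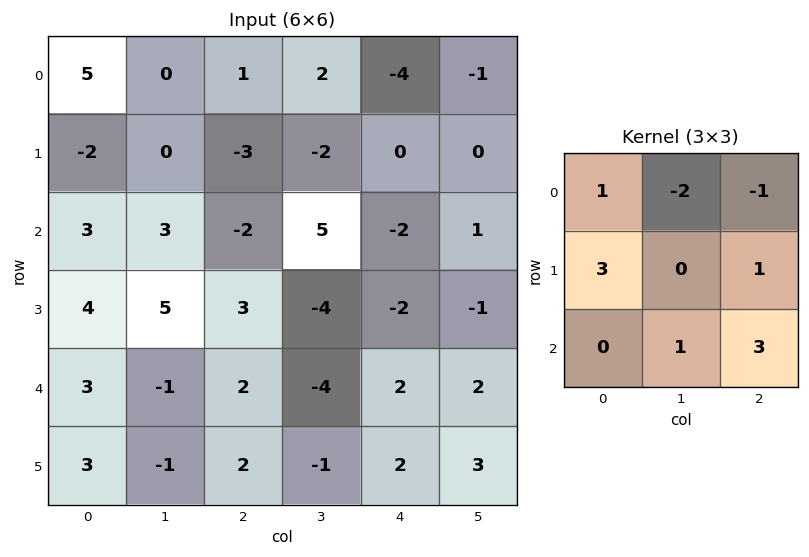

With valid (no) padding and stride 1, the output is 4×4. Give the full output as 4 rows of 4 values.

-8 7 -9 6
22 13 -17 9
19 3 -1 3
7 -5 26 2

Output[0,0]: The receptive field on the input at this output position is [5 0 1 / -2 0 -3 / 3 3 -2]. Elementwise product with the kernel and sum: 5·1 + 0·-2 + 1·-1 + -2·3 + -3·1 + 3·1 + -2·3.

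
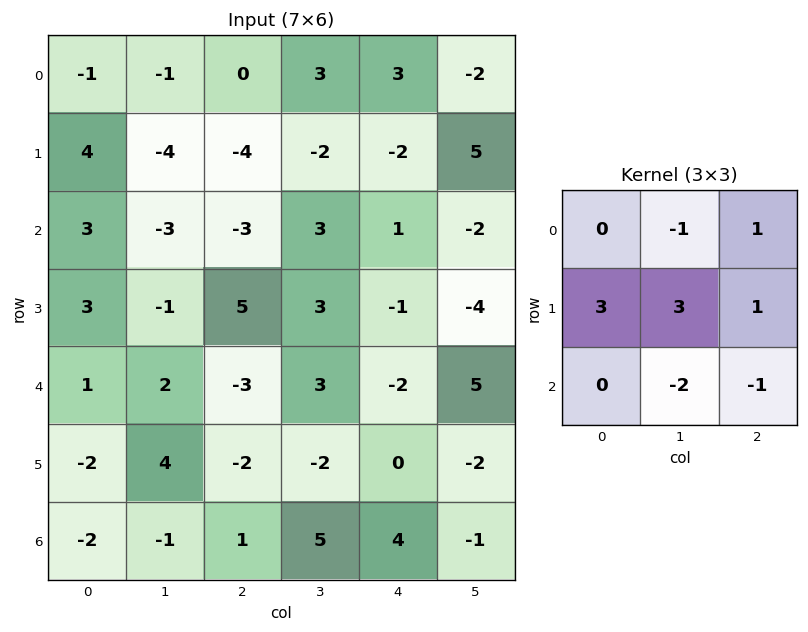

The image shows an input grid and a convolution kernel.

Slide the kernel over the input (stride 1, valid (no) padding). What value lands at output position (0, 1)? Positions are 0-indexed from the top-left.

-20

The receptive field on the input at this output position is [-1 0 3 / -4 -4 -2 / -3 -3 3]. Elementwise product with the kernel and sum: 0·-1 + 3·1 + -4·3 + -4·3 + -2·1 + -3·-2 + 3·-1.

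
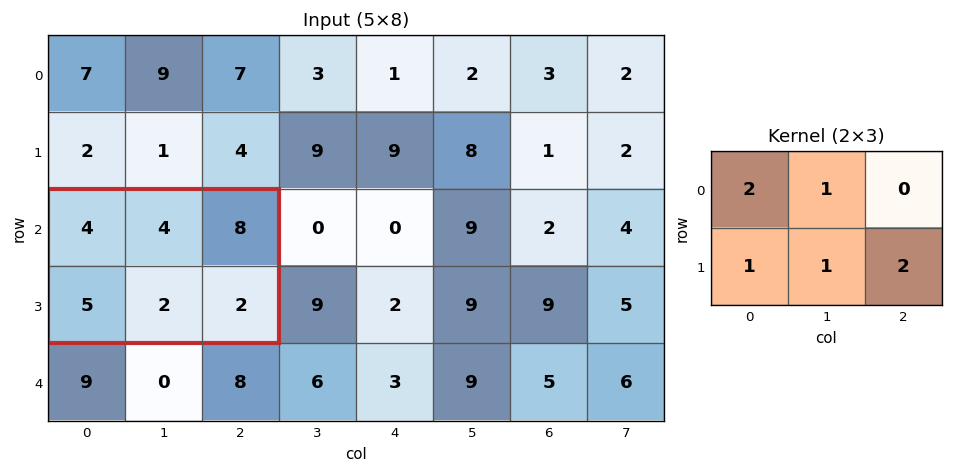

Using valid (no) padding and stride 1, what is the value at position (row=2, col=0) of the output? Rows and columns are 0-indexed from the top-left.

The receptive field on the input at this output position is [4 4 8 / 5 2 2]. Elementwise product with the kernel and sum: 4·2 + 4·1 + 5·1 + 2·1 + 2·2.

23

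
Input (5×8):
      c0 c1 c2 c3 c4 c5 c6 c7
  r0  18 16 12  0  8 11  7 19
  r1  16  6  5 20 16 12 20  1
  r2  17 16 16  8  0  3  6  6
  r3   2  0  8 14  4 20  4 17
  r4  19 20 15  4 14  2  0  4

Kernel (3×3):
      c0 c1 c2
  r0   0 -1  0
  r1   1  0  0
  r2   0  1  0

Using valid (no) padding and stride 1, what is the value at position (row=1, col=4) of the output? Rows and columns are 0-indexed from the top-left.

8

The receptive field on the input at this output position is [16 12 20 / 0 3 6 / 4 20 4]. Elementwise product with the kernel and sum: 12·-1 + 0·1 + 20·1.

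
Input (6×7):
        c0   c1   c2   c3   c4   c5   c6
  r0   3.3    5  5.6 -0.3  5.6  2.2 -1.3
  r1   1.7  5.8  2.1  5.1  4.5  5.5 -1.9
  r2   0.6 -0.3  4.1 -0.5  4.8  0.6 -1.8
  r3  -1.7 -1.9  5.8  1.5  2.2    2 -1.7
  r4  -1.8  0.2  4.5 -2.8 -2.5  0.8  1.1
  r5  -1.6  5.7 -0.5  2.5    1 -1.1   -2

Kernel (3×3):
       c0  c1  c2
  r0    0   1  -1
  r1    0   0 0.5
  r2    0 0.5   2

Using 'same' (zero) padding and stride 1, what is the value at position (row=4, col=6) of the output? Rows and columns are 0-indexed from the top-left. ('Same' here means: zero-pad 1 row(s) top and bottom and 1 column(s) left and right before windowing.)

The receptive field on the zero-padded input at this output position is [2 -1.7 0 / 0.8 1.1 0 / -1.1 -2 0]. Elementwise product with the kernel and sum: -1.7·1 + 0·-1 + 0·0.5 + -2·0.5 + 0·2.

-2.7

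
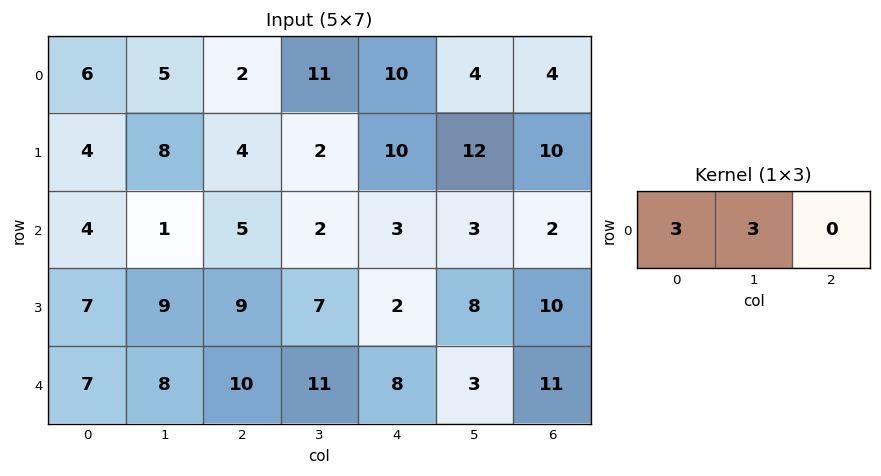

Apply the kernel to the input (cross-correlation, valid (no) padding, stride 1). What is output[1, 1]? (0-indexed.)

36

The receptive field on the input at this output position is [8 4 2]. Elementwise product with the kernel and sum: 8·3 + 4·3.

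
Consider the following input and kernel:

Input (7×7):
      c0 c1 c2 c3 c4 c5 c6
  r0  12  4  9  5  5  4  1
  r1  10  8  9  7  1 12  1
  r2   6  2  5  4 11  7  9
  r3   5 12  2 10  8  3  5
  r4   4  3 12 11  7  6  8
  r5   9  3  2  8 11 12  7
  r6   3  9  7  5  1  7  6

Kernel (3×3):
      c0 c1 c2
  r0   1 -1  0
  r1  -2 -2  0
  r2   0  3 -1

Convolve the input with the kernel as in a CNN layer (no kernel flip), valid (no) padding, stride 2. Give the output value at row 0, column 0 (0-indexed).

The receptive field on the input at this output position is [12 4 9 / 10 8 9 / 6 2 5]. Elementwise product with the kernel and sum: 12·1 + 4·-1 + 10·-2 + 8·-2 + 2·3 + 5·-1.

-27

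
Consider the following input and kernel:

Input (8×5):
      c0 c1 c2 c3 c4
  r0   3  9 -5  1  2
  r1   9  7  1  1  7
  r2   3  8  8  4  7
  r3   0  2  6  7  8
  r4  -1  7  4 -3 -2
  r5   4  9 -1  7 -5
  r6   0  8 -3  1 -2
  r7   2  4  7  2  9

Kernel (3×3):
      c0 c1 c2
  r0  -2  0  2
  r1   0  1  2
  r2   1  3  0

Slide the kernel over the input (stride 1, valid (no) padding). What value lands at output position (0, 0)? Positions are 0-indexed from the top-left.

20

The receptive field on the input at this output position is [3 9 -5 / 9 7 1 / 3 8 8]. Elementwise product with the kernel and sum: 3·-2 + -5·2 + 7·1 + 1·2 + 3·1 + 8·3.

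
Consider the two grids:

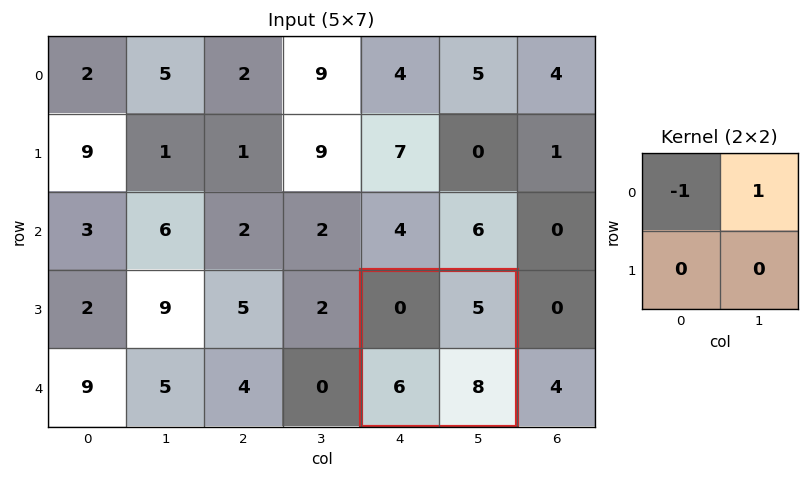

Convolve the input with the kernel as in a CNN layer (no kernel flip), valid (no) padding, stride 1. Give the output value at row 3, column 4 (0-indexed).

5

The receptive field on the input at this output position is [0 5 / 6 8]. Elementwise product with the kernel and sum: 0·-1 + 5·1.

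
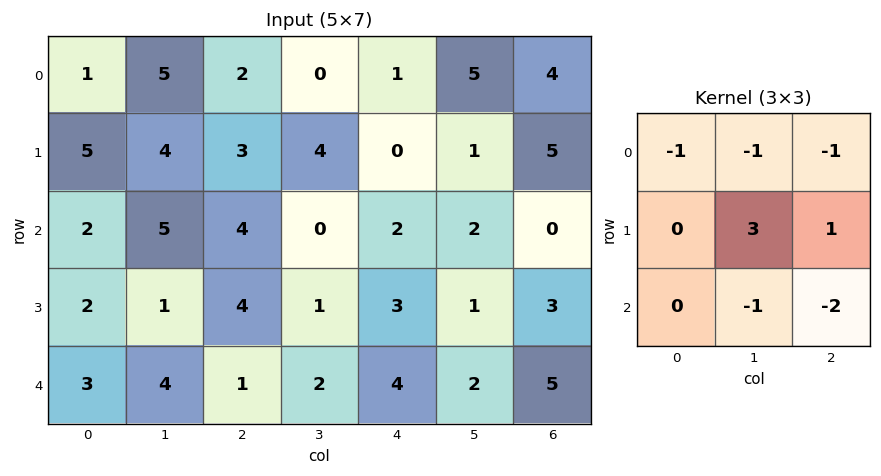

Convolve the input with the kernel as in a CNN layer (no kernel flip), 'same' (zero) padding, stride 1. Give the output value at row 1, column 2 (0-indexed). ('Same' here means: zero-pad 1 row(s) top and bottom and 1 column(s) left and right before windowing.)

The receptive field on the zero-padded input at this output position is [5 2 0 / 4 3 4 / 5 4 0]. Elementwise product with the kernel and sum: 5·-1 + 2·-1 + 0·-1 + 3·3 + 4·1 + 4·-1 + 0·-2.

2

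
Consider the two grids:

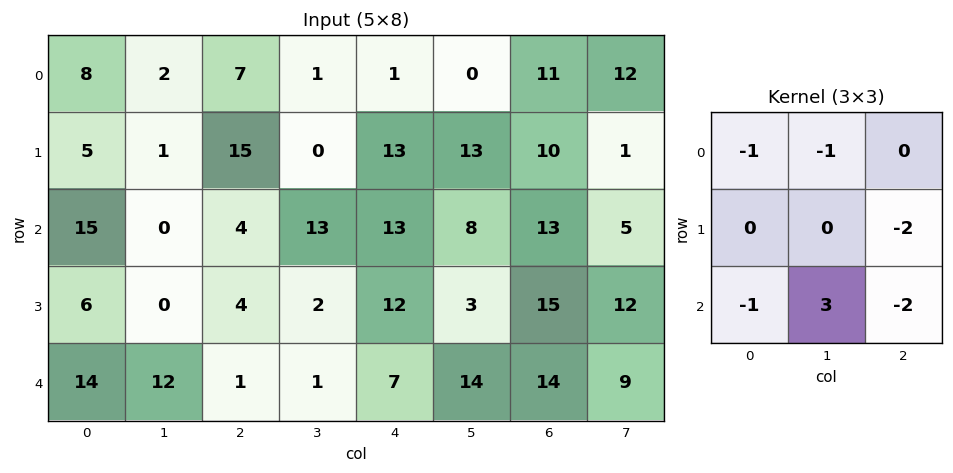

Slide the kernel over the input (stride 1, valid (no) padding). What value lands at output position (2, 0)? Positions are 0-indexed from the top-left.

The receptive field on the input at this output position is [15 0 4 / 6 0 4 / 14 12 1]. Elementwise product with the kernel and sum: 15·-1 + 0·-1 + 4·-2 + 14·-1 + 12·3 + 1·-2.

-3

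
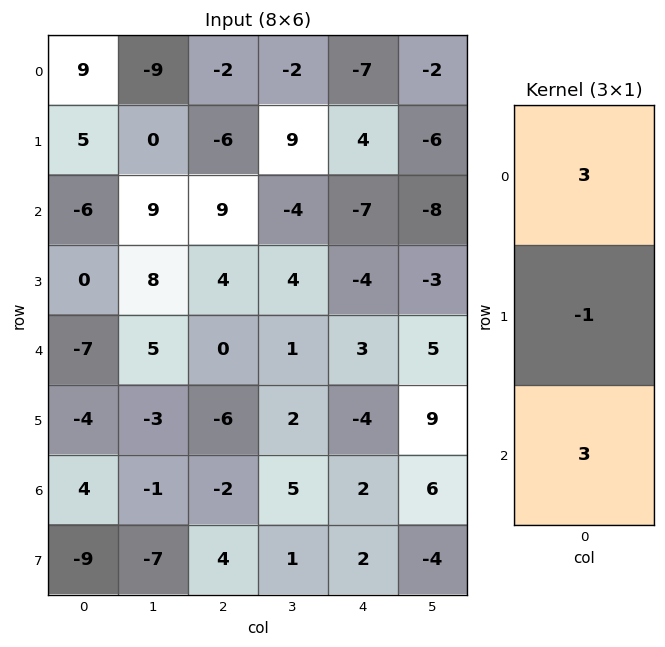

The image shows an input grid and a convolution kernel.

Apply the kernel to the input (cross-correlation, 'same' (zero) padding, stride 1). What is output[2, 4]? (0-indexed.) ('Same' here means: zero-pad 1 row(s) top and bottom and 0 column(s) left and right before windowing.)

7

The receptive field on the zero-padded input at this output position is [4 / -7 / -4]. Elementwise product with the kernel and sum: 4·3 + -7·-1 + -4·3.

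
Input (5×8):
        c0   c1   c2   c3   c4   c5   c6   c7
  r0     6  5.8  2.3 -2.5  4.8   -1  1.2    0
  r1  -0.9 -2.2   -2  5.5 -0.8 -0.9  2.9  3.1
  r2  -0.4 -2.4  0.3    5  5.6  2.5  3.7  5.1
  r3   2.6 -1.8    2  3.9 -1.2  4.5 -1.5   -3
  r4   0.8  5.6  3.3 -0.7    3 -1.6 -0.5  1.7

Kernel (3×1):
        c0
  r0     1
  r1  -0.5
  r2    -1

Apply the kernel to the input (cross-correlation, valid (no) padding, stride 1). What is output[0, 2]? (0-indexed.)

3

The receptive field on the input at this output position is [2.3 / -2 / 0.3]. Elementwise product with the kernel and sum: 2.3·1 + -2·-0.5 + 0.3·-1.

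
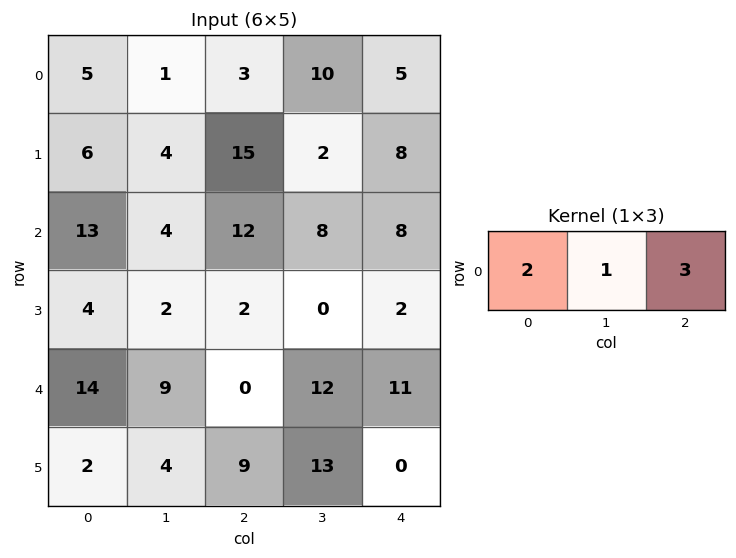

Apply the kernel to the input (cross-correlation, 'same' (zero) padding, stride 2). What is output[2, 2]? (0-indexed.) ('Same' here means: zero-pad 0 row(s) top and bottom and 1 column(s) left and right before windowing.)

The receptive field on the zero-padded input at this output position is [12 11 0]. Elementwise product with the kernel and sum: 12·2 + 11·1 + 0·3.

35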